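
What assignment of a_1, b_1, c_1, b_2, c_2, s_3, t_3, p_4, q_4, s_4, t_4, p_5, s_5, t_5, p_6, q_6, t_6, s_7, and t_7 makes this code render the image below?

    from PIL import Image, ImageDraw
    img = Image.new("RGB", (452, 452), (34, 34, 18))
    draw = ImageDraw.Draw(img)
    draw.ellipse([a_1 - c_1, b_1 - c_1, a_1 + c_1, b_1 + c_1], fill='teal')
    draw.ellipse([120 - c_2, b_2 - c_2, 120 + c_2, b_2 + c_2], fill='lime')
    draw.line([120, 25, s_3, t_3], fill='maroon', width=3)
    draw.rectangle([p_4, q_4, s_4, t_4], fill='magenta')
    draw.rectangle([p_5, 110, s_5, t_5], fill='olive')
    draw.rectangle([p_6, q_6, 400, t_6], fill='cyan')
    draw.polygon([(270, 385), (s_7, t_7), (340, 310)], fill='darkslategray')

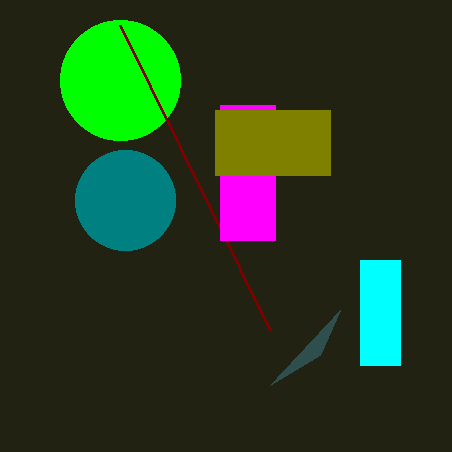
a_1 = 125
b_1 = 200
c_1 = 50
b_2 = 80
c_2 = 60
s_3 = 270
t_3 = 330
p_4 = 220
q_4 = 105
s_4 = 275
t_4 = 240
p_5 = 215
s_5 = 330
t_5 = 175
p_6 = 360
q_6 = 260
t_6 = 365
s_7 = 320
t_7 = 355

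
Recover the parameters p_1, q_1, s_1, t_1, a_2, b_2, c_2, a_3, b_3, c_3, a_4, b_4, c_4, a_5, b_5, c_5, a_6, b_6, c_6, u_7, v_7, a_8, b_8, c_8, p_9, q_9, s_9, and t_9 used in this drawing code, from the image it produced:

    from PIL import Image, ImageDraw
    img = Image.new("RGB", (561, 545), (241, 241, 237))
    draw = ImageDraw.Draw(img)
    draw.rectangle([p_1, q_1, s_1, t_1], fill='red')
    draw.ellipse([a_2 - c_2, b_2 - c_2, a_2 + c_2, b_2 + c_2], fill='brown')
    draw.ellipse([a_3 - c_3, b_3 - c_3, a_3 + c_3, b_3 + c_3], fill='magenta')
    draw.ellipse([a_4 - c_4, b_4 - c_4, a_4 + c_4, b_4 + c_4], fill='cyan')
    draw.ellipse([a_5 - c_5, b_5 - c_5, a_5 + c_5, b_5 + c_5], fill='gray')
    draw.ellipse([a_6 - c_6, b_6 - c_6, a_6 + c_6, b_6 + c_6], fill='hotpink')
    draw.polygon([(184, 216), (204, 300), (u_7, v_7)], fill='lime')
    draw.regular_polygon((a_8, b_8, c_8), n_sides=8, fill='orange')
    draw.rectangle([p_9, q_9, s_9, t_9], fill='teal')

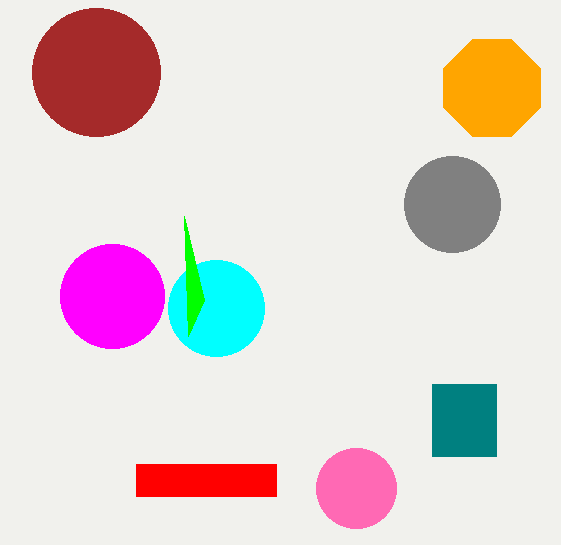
p_1 = 136, q_1 = 464, s_1 = 276, t_1 = 496, a_2 = 96, b_2 = 72, c_2 = 64, a_3 = 112, b_3 = 296, c_3 = 52, a_4 = 216, b_4 = 308, c_4 = 48, a_5 = 452, b_5 = 204, c_5 = 48, a_6 = 356, b_6 = 488, c_6 = 40, u_7 = 188, v_7 = 336, a_8 = 492, b_8 = 88, c_8 = 52, p_9 = 432, q_9 = 384, s_9 = 496, t_9 = 456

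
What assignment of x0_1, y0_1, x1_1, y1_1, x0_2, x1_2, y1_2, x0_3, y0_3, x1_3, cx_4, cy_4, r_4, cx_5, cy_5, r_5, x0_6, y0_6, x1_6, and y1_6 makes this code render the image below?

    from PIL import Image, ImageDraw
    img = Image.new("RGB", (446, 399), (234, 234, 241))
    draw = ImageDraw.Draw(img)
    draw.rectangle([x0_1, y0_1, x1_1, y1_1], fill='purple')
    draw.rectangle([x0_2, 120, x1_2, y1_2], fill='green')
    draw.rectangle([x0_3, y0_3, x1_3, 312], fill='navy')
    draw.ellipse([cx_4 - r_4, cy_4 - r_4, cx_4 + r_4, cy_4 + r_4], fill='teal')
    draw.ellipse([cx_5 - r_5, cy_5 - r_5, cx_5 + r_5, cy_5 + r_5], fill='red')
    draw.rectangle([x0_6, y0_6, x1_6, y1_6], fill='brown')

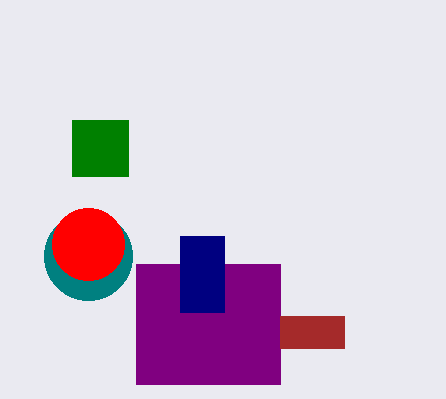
x0_1 = 136, y0_1 = 264, x1_1 = 280, y1_1 = 384, x0_2 = 72, x1_2 = 128, y1_2 = 176, x0_3 = 180, y0_3 = 236, x1_3 = 224, cx_4 = 88, cy_4 = 256, r_4 = 44, cx_5 = 88, cy_5 = 244, r_5 = 36, x0_6 = 280, y0_6 = 316, x1_6 = 344, y1_6 = 348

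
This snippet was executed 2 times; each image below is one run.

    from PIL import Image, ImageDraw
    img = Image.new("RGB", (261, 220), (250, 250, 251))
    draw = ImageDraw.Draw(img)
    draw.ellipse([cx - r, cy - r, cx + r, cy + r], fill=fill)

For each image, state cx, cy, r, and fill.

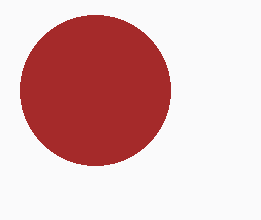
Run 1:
cx = 95, cy = 90, r = 75, fill = 'brown'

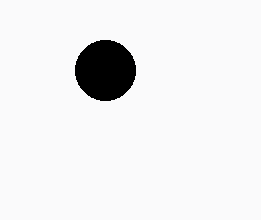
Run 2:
cx = 105
cy = 70
r = 30
fill = 'black'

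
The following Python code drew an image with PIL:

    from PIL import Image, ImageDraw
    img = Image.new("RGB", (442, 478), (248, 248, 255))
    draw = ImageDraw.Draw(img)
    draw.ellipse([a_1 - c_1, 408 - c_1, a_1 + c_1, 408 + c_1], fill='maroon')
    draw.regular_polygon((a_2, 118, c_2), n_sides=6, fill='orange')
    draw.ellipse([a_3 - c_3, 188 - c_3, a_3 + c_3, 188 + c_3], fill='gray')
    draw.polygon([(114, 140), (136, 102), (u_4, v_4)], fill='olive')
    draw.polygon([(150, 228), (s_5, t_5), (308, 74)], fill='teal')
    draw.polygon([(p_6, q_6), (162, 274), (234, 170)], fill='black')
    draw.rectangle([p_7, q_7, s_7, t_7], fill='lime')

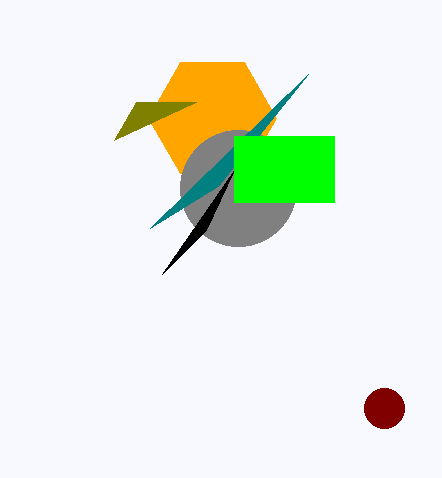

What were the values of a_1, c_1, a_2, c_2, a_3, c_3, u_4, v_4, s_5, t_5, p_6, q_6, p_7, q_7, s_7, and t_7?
a_1 = 384; c_1 = 20; a_2 = 212; c_2 = 64; a_3 = 238; c_3 = 58; u_4 = 196; v_4 = 102; s_5 = 218; t_5 = 186; p_6 = 206; q_6 = 230; p_7 = 234; q_7 = 136; s_7 = 334; t_7 = 202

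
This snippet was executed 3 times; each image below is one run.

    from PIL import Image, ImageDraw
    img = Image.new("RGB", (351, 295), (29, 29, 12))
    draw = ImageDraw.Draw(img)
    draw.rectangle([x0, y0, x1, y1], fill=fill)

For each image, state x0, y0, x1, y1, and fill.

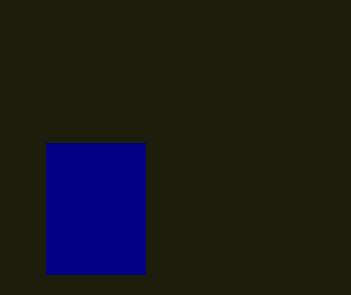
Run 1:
x0 = 46
y0 = 143
x1 = 145
y1 = 274
fill = 'navy'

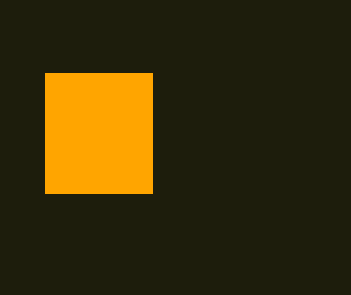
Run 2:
x0 = 45, y0 = 73, x1 = 152, y1 = 193, fill = 'orange'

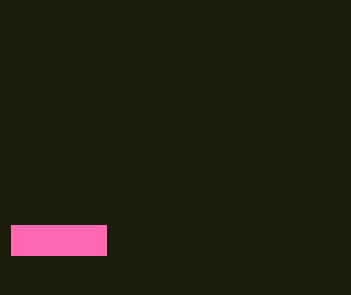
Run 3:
x0 = 11
y0 = 225
x1 = 106
y1 = 255
fill = 'hotpink'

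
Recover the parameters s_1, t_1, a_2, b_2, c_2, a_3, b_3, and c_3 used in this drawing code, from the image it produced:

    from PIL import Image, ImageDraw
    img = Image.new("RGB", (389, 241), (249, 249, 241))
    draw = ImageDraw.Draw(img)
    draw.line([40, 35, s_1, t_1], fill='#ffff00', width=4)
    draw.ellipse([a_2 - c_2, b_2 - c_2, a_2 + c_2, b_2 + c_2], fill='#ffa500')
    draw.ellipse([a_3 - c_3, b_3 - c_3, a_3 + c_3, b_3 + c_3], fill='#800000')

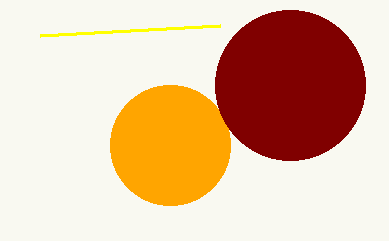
s_1 = 220, t_1 = 25, a_2 = 170, b_2 = 145, c_2 = 60, a_3 = 290, b_3 = 85, c_3 = 75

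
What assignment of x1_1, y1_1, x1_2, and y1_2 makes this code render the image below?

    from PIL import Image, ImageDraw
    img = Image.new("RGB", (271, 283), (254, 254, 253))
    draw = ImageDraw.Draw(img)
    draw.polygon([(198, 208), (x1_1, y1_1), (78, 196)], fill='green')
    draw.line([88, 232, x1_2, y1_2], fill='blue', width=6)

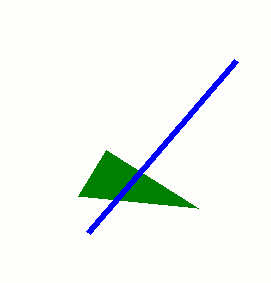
x1_1 = 106, y1_1 = 150, x1_2 = 236, y1_2 = 60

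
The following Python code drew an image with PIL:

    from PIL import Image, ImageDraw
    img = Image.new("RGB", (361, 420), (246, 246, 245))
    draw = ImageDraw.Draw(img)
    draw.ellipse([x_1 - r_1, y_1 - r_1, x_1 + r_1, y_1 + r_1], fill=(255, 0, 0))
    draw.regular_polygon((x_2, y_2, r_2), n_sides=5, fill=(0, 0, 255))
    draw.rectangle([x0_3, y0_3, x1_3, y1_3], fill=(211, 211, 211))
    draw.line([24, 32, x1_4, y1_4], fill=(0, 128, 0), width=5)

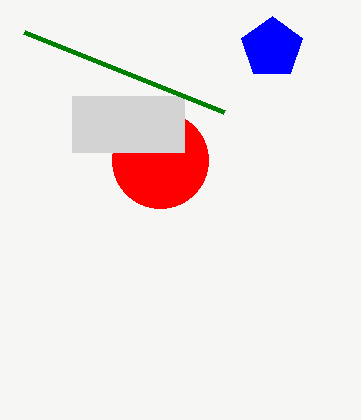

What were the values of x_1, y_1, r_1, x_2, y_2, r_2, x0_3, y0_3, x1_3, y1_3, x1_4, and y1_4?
x_1 = 160, y_1 = 160, r_1 = 48, x_2 = 272, y_2 = 48, r_2 = 32, x0_3 = 72, y0_3 = 96, x1_3 = 184, y1_3 = 152, x1_4 = 224, y1_4 = 112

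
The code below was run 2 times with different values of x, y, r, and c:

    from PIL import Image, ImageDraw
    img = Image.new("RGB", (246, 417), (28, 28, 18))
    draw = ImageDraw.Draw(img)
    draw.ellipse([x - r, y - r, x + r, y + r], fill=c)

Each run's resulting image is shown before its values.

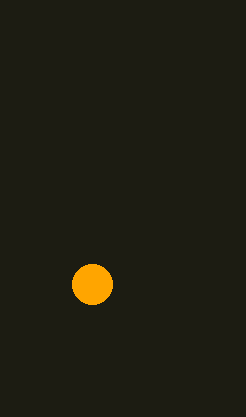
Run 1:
x = 92, y = 284, r = 20, c = 'orange'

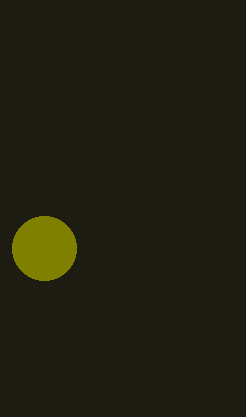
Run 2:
x = 44
y = 248
r = 32
c = 'olive'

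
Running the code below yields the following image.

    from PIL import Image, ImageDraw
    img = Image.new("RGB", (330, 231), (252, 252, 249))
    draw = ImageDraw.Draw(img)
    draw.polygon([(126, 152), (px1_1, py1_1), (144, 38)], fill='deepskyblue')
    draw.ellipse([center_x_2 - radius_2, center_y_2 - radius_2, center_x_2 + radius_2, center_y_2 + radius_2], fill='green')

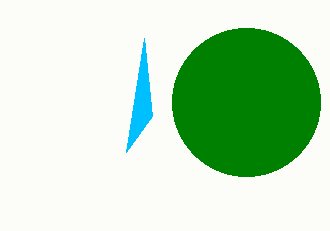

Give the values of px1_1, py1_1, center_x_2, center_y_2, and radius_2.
px1_1 = 152
py1_1 = 116
center_x_2 = 246
center_y_2 = 102
radius_2 = 74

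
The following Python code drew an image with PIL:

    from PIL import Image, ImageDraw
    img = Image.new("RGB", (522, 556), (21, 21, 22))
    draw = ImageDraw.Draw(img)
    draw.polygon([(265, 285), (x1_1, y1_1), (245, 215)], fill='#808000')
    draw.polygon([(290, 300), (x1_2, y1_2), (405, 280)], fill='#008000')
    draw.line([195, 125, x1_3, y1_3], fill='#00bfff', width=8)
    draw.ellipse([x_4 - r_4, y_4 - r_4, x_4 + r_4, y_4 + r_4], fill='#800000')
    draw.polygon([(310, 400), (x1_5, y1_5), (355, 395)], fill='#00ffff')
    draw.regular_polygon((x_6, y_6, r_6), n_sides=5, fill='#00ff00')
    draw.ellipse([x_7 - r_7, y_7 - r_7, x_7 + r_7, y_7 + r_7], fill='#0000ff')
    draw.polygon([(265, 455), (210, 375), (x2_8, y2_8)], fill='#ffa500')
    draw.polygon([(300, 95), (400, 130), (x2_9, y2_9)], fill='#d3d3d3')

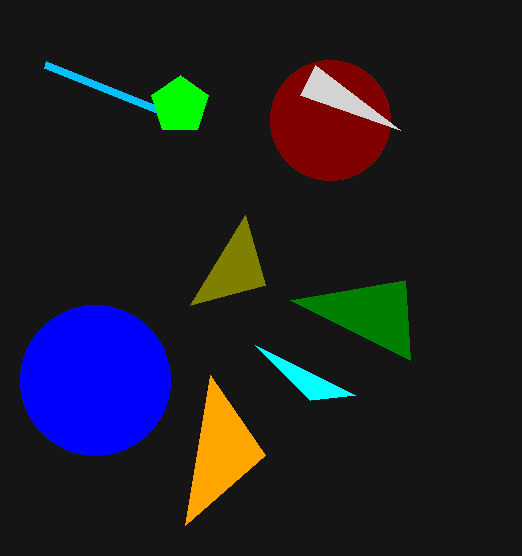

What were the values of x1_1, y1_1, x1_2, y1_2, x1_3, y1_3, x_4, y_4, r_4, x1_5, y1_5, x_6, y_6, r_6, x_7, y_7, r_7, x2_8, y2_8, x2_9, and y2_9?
x1_1 = 190
y1_1 = 305
x1_2 = 410
y1_2 = 360
x1_3 = 45
y1_3 = 65
x_4 = 330
y_4 = 120
r_4 = 60
x1_5 = 255
y1_5 = 345
x_6 = 180
y_6 = 105
r_6 = 30
x_7 = 95
y_7 = 380
r_7 = 75
x2_8 = 185
y2_8 = 525
x2_9 = 315
y2_9 = 65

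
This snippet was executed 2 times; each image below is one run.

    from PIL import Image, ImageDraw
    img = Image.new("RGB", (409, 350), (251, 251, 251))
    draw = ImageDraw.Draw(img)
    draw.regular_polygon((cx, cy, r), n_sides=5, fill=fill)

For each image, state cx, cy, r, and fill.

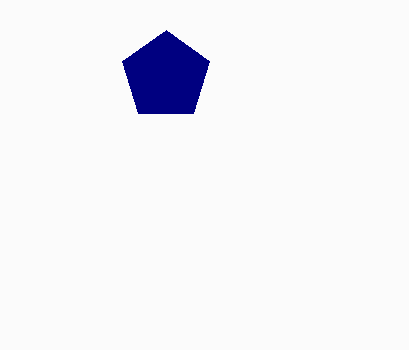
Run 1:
cx = 166, cy = 76, r = 46, fill = 'navy'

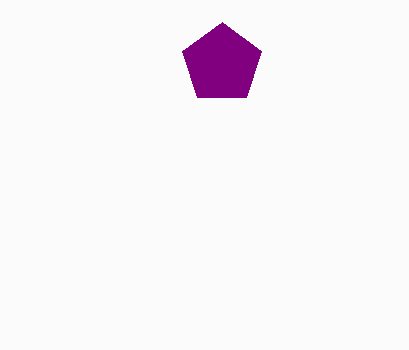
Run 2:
cx = 222; cy = 64; r = 42; fill = 'purple'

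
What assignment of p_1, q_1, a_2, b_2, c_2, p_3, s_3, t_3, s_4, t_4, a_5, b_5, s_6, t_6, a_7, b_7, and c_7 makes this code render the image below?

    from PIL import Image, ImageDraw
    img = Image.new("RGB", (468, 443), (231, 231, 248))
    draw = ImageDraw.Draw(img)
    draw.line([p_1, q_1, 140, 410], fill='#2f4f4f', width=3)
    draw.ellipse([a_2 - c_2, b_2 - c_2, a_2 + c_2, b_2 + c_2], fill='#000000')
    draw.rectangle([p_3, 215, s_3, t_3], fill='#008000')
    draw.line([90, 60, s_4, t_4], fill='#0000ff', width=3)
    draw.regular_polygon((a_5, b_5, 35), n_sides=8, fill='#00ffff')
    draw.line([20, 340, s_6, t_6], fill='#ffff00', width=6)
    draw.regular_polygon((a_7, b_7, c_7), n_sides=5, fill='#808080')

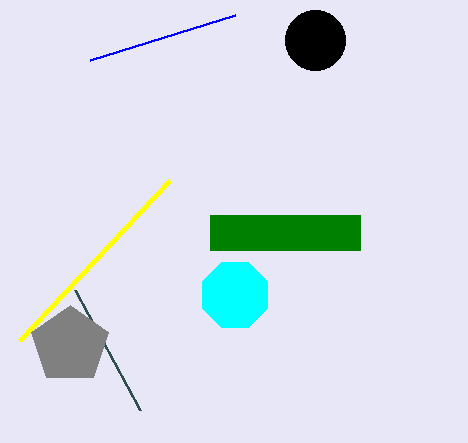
p_1 = 75
q_1 = 290
a_2 = 315
b_2 = 40
c_2 = 30
p_3 = 210
s_3 = 360
t_3 = 250
s_4 = 235
t_4 = 15
a_5 = 235
b_5 = 295
s_6 = 170
t_6 = 180
a_7 = 70
b_7 = 345
c_7 = 40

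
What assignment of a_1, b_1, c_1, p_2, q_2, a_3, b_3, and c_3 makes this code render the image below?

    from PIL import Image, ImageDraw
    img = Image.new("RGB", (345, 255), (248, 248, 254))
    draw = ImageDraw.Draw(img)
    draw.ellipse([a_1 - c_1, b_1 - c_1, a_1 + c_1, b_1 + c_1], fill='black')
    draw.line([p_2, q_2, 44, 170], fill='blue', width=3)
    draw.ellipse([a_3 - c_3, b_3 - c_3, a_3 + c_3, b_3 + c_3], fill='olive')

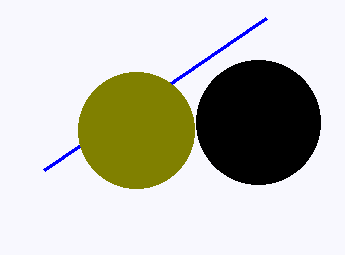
a_1 = 258
b_1 = 122
c_1 = 62
p_2 = 266
q_2 = 18
a_3 = 136
b_3 = 130
c_3 = 58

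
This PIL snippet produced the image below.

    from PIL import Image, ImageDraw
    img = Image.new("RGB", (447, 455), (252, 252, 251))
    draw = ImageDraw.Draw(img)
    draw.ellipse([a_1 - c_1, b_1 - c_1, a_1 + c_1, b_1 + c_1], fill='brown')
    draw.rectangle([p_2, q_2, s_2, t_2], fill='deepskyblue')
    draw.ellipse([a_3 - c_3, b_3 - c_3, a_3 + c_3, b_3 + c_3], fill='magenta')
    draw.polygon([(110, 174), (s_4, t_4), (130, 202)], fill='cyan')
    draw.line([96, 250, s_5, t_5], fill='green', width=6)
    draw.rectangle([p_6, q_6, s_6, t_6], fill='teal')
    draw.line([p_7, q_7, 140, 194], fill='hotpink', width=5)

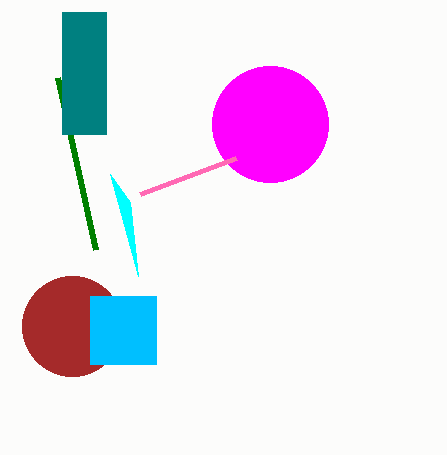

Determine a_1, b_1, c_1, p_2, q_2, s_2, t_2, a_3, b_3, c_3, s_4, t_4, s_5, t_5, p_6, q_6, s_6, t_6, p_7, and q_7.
a_1 = 72, b_1 = 326, c_1 = 50, p_2 = 90, q_2 = 296, s_2 = 156, t_2 = 364, a_3 = 270, b_3 = 124, c_3 = 58, s_4 = 138, t_4 = 276, s_5 = 58, t_5 = 78, p_6 = 62, q_6 = 12, s_6 = 106, t_6 = 134, p_7 = 236, q_7 = 158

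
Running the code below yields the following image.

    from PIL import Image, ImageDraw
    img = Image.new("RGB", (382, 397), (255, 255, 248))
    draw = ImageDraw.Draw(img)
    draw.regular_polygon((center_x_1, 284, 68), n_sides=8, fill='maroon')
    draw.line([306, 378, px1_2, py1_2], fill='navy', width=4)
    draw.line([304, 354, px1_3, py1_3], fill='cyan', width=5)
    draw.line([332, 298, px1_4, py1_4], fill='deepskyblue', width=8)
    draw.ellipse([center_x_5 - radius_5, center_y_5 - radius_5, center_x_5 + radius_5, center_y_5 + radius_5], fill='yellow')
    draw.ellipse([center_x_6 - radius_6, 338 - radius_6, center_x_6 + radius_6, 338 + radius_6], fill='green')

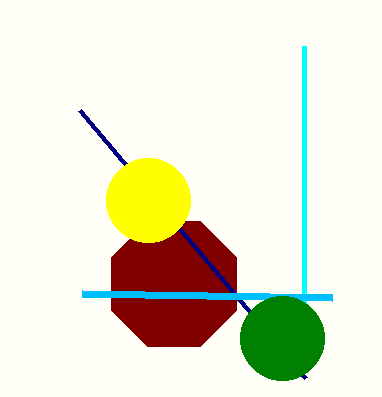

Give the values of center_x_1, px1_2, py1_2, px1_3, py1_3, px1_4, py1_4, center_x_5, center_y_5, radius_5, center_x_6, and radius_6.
center_x_1 = 174, px1_2 = 80, py1_2 = 110, px1_3 = 304, py1_3 = 46, px1_4 = 82, py1_4 = 294, center_x_5 = 148, center_y_5 = 200, radius_5 = 42, center_x_6 = 282, radius_6 = 42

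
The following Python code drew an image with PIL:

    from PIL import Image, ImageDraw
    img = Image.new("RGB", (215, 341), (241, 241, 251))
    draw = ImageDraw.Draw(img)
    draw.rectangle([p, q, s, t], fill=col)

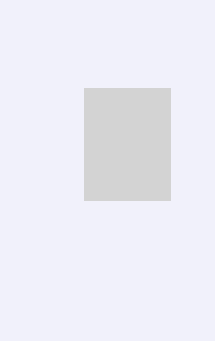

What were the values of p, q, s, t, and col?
p = 84
q = 88
s = 170
t = 200
col = 'lightgray'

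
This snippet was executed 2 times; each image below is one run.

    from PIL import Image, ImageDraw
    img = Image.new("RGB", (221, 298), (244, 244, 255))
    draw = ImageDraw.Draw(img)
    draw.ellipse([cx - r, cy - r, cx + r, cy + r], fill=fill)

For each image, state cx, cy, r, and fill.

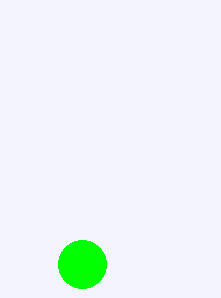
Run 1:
cx = 82; cy = 264; r = 24; fill = 'lime'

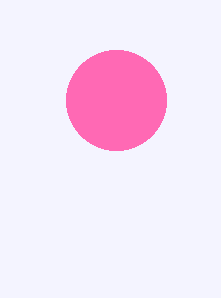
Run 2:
cx = 116, cy = 100, r = 50, fill = 'hotpink'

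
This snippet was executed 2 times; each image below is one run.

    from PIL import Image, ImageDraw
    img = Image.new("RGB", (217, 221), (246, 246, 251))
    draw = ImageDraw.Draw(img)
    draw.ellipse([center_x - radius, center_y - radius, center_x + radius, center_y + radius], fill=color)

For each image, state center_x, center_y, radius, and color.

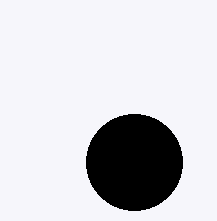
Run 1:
center_x = 134, center_y = 162, radius = 48, color = 'black'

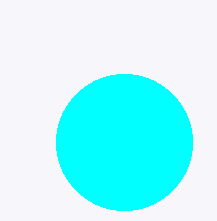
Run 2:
center_x = 124
center_y = 142
radius = 68
color = 'cyan'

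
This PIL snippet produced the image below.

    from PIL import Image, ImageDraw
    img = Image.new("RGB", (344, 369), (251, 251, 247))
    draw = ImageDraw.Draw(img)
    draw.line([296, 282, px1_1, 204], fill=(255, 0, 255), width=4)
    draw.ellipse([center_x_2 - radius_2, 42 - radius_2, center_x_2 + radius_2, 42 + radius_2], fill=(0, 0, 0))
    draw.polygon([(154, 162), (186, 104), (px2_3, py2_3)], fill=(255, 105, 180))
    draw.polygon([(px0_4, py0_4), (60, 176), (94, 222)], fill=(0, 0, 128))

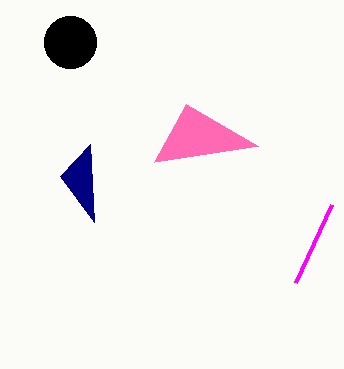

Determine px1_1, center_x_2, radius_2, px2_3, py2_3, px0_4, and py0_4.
px1_1 = 332; center_x_2 = 70; radius_2 = 26; px2_3 = 258; py2_3 = 146; px0_4 = 90; py0_4 = 144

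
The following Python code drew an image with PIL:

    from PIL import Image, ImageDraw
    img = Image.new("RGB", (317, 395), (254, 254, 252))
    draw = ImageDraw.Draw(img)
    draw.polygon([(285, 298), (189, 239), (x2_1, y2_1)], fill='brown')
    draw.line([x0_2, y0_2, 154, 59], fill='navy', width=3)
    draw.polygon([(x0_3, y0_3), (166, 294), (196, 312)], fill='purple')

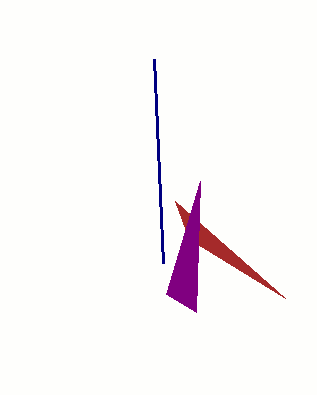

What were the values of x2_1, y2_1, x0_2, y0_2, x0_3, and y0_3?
x2_1 = 175; y2_1 = 201; x0_2 = 163; y0_2 = 263; x0_3 = 200; y0_3 = 181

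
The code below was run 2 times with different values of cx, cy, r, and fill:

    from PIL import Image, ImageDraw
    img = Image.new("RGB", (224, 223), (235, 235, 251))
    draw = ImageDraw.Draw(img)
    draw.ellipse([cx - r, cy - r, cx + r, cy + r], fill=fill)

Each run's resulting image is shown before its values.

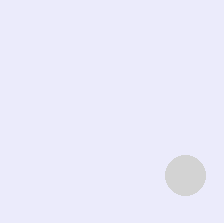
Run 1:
cx = 185; cy = 175; r = 20; fill = 'lightgray'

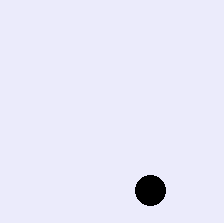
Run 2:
cx = 150
cy = 190
r = 15
fill = 'black'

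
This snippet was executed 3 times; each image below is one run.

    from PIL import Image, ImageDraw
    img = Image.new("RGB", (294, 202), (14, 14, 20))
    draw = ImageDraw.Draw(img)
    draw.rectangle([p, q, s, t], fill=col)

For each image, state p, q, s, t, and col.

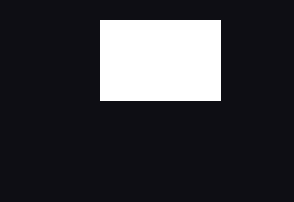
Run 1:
p = 100, q = 20, s = 220, t = 100, col = 'white'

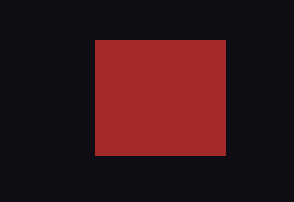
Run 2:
p = 95, q = 40, s = 225, t = 155, col = 'brown'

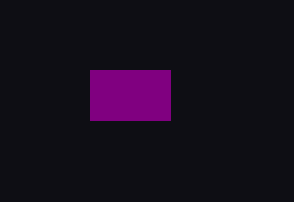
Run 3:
p = 90, q = 70, s = 170, t = 120, col = 'purple'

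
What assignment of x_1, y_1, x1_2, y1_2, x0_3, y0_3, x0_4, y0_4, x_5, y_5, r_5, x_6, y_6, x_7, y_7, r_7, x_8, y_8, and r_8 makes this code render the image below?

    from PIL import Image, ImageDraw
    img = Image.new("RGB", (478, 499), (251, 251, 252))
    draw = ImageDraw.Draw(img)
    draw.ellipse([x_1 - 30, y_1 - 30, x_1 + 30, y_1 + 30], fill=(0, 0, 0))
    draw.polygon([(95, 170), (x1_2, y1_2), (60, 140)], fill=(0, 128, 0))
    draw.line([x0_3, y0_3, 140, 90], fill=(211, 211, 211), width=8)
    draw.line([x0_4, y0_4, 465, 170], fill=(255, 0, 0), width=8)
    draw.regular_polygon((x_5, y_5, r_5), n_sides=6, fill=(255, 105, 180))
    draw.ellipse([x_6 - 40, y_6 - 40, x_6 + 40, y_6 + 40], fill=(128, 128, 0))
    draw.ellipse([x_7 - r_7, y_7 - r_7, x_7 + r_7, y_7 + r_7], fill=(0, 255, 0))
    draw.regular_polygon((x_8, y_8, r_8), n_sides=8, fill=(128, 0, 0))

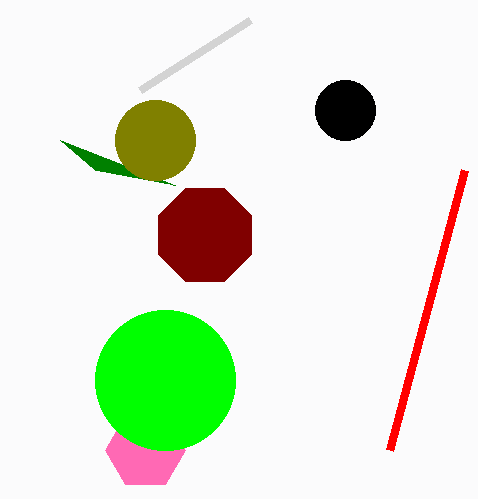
x_1 = 345; y_1 = 110; x1_2 = 175; y1_2 = 185; x0_3 = 250; y0_3 = 20; x0_4 = 390; y0_4 = 450; x_5 = 145; y_5 = 450; r_5 = 40; x_6 = 155; y_6 = 140; x_7 = 165; y_7 = 380; r_7 = 70; x_8 = 205; y_8 = 235; r_8 = 50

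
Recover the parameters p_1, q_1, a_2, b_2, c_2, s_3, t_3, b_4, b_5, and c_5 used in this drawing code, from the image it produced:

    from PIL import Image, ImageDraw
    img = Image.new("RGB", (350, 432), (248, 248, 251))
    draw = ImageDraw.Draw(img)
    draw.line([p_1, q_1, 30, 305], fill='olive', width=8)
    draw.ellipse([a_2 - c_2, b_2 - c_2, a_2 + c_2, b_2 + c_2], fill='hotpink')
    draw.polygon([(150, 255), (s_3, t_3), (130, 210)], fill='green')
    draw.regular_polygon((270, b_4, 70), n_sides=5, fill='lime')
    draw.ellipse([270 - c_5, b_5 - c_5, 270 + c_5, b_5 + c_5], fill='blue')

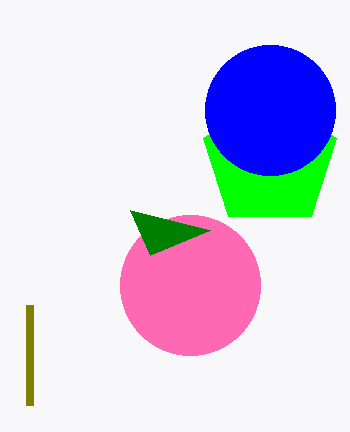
p_1 = 30
q_1 = 405
a_2 = 190
b_2 = 285
c_2 = 70
s_3 = 210
t_3 = 230
b_4 = 160
b_5 = 110
c_5 = 65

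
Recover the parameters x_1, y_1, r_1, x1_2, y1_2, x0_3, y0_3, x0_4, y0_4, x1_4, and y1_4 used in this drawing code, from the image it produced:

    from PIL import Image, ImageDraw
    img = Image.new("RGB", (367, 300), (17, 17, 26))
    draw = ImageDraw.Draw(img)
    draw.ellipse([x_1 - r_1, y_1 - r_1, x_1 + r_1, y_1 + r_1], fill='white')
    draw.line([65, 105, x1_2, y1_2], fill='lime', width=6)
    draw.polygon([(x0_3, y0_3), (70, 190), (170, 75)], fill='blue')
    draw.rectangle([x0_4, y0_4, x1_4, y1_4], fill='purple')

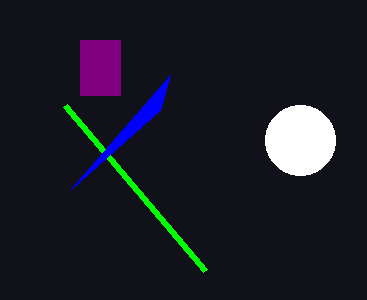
x_1 = 300; y_1 = 140; r_1 = 35; x1_2 = 205; y1_2 = 270; x0_3 = 160; y0_3 = 110; x0_4 = 80; y0_4 = 40; x1_4 = 120; y1_4 = 95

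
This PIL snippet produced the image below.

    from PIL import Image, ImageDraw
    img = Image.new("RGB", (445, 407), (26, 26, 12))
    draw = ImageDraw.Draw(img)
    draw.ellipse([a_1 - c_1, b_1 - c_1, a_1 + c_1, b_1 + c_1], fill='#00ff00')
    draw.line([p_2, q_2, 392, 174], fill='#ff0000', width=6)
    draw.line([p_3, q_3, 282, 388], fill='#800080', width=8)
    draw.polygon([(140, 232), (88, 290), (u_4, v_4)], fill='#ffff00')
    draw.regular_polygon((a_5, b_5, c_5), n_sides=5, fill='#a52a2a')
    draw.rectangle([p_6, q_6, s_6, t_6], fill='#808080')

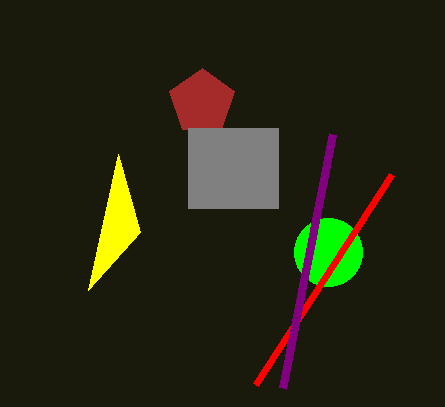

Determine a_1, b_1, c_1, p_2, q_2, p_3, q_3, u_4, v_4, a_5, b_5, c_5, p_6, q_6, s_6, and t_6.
a_1 = 328
b_1 = 252
c_1 = 34
p_2 = 256
q_2 = 384
p_3 = 332
q_3 = 134
u_4 = 118
v_4 = 154
a_5 = 202
b_5 = 102
c_5 = 34
p_6 = 188
q_6 = 128
s_6 = 278
t_6 = 208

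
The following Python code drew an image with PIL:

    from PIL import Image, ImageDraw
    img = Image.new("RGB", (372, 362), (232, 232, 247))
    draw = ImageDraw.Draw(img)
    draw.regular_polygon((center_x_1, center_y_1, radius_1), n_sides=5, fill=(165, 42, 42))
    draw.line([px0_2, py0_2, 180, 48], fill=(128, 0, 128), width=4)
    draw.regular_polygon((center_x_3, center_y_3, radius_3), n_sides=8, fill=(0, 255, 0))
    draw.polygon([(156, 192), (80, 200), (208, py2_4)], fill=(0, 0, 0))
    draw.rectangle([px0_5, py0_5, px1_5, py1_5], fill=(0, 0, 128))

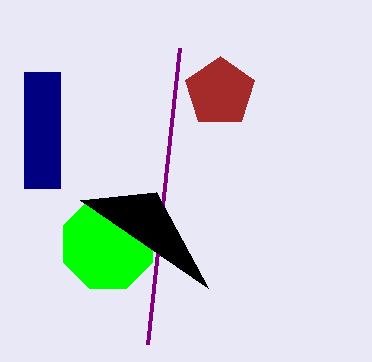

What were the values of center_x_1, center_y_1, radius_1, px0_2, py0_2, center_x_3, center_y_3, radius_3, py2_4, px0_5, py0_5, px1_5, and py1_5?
center_x_1 = 220, center_y_1 = 92, radius_1 = 36, px0_2 = 148, py0_2 = 344, center_x_3 = 108, center_y_3 = 244, radius_3 = 48, py2_4 = 288, px0_5 = 24, py0_5 = 72, px1_5 = 60, py1_5 = 188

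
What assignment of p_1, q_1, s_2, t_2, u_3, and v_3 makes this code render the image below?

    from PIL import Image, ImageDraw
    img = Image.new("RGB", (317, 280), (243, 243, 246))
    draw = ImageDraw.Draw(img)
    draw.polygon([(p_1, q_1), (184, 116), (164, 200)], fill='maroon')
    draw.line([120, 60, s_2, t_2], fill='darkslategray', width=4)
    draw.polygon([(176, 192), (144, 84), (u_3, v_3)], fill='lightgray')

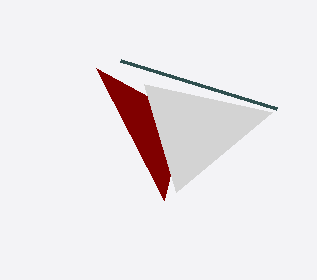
p_1 = 96
q_1 = 68
s_2 = 276
t_2 = 108
u_3 = 272
v_3 = 112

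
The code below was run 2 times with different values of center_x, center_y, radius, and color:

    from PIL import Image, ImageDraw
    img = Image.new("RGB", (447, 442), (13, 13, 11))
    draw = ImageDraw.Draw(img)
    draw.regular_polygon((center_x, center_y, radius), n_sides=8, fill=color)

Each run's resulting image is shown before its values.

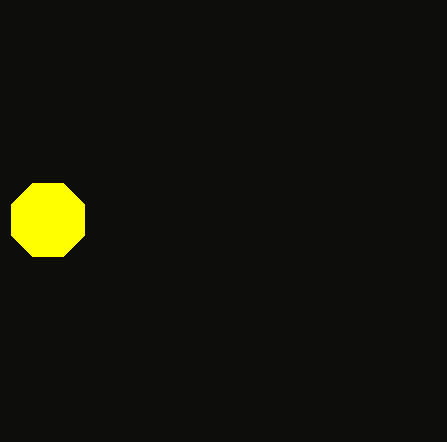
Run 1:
center_x = 48, center_y = 220, radius = 40, color = 'yellow'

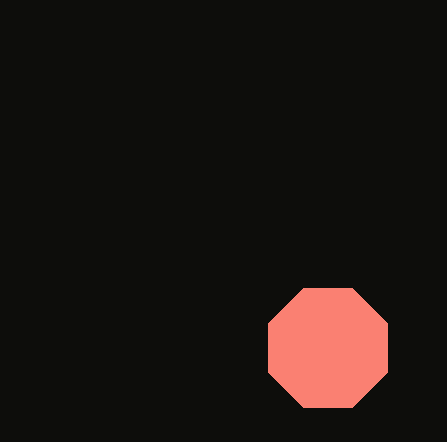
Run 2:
center_x = 328, center_y = 348, radius = 64, color = 'salmon'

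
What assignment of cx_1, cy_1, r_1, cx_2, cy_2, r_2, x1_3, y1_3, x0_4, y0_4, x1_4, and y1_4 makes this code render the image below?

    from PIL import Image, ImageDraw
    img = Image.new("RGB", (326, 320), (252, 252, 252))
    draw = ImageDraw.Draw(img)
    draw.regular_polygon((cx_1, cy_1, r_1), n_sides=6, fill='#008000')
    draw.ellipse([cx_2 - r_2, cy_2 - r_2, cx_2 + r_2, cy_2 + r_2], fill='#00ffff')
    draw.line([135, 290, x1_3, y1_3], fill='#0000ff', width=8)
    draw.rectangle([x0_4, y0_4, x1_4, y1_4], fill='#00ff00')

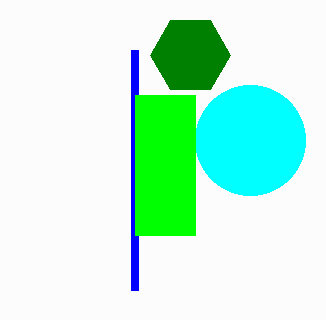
cx_1 = 190; cy_1 = 55; r_1 = 40; cx_2 = 250; cy_2 = 140; r_2 = 55; x1_3 = 135; y1_3 = 50; x0_4 = 135; y0_4 = 95; x1_4 = 195; y1_4 = 235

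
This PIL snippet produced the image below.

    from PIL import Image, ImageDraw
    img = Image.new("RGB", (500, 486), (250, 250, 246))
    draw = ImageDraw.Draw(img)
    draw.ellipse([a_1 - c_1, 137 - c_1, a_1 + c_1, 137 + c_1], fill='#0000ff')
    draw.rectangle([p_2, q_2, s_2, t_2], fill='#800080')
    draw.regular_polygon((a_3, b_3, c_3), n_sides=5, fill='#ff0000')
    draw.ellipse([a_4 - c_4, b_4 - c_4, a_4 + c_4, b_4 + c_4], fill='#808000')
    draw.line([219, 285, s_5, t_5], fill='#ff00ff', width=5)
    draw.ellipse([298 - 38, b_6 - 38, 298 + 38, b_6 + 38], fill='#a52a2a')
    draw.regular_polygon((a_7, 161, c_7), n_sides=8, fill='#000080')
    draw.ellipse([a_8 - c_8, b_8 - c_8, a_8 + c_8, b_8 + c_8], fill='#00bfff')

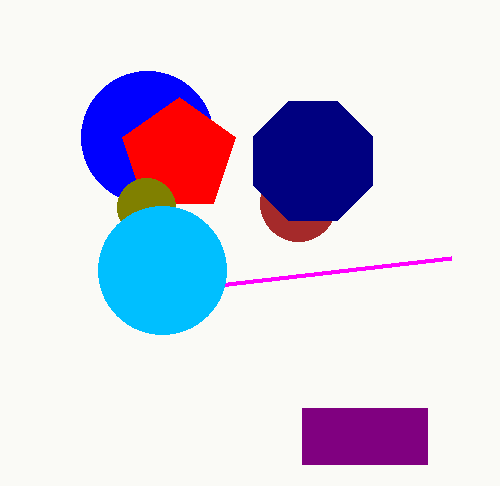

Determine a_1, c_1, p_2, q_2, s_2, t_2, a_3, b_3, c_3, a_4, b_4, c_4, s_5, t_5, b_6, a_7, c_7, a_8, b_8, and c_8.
a_1 = 147, c_1 = 66, p_2 = 302, q_2 = 408, s_2 = 427, t_2 = 464, a_3 = 179, b_3 = 156, c_3 = 59, a_4 = 146, b_4 = 207, c_4 = 29, s_5 = 451, t_5 = 258, b_6 = 203, a_7 = 313, c_7 = 64, a_8 = 162, b_8 = 270, c_8 = 64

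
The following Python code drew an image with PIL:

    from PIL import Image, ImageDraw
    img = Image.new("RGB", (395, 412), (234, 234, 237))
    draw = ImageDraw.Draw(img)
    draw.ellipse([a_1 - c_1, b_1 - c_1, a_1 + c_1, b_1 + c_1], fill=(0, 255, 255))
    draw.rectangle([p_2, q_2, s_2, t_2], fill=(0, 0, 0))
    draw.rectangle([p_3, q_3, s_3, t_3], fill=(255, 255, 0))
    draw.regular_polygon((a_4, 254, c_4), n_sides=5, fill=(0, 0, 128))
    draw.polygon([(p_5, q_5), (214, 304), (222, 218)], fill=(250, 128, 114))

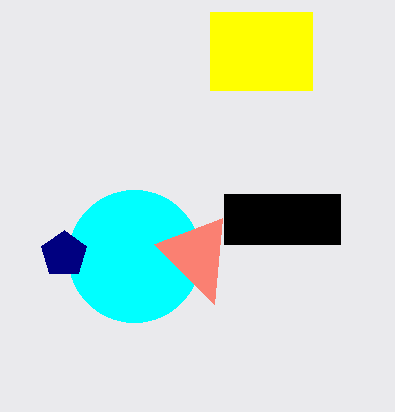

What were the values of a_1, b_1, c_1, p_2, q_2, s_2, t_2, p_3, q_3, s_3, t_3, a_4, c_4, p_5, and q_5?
a_1 = 134
b_1 = 256
c_1 = 66
p_2 = 224
q_2 = 194
s_2 = 340
t_2 = 244
p_3 = 210
q_3 = 12
s_3 = 312
t_3 = 90
a_4 = 64
c_4 = 24
p_5 = 154
q_5 = 244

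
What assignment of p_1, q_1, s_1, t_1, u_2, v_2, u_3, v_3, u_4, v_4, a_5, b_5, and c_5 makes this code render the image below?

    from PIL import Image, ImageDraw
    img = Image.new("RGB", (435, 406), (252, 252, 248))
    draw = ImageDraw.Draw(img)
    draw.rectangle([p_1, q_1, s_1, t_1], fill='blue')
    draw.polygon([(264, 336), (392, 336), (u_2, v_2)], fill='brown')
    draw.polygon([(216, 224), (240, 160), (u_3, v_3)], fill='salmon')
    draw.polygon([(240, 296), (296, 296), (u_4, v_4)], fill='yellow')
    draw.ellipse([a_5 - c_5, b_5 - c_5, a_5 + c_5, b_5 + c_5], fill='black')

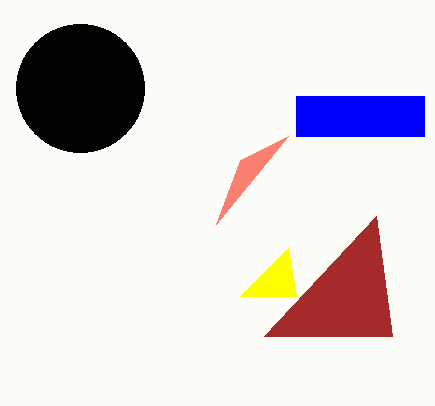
p_1 = 296; q_1 = 96; s_1 = 424; t_1 = 136; u_2 = 376; v_2 = 216; u_3 = 288; v_3 = 136; u_4 = 288; v_4 = 248; a_5 = 80; b_5 = 88; c_5 = 64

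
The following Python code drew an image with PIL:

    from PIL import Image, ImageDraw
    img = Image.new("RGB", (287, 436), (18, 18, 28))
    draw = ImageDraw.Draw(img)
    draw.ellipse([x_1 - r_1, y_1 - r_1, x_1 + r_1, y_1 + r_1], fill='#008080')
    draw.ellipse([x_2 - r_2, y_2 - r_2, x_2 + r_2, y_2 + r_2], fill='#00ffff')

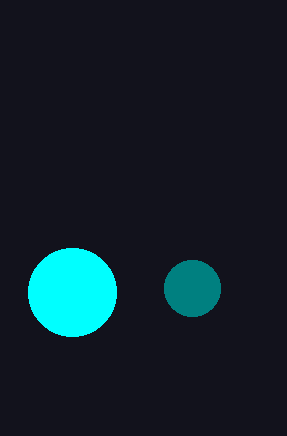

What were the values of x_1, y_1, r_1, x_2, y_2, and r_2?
x_1 = 192, y_1 = 288, r_1 = 28, x_2 = 72, y_2 = 292, r_2 = 44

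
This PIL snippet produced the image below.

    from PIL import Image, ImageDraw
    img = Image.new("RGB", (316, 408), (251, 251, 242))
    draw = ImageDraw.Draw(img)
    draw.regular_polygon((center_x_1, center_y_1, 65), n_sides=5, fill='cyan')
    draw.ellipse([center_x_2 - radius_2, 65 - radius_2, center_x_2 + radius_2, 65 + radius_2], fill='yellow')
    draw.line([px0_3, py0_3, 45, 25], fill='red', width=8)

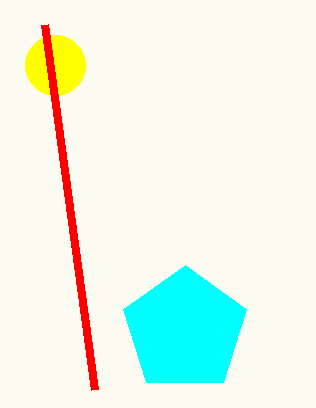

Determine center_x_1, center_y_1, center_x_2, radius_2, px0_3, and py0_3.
center_x_1 = 185; center_y_1 = 330; center_x_2 = 55; radius_2 = 30; px0_3 = 95; py0_3 = 390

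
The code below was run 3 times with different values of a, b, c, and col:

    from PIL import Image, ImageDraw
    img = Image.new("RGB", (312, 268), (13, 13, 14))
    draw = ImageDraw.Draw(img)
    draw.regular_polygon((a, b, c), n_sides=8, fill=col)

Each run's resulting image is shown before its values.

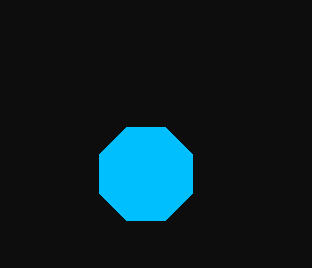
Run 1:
a = 146; b = 174; c = 50; col = 'deepskyblue'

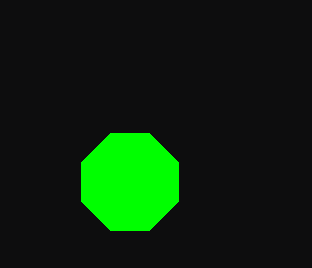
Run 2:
a = 130; b = 182; c = 52; col = 'lime'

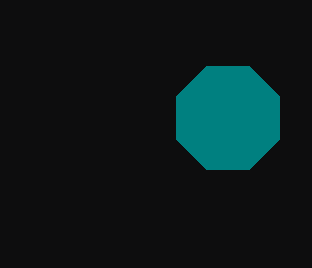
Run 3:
a = 228
b = 118
c = 56
col = 'teal'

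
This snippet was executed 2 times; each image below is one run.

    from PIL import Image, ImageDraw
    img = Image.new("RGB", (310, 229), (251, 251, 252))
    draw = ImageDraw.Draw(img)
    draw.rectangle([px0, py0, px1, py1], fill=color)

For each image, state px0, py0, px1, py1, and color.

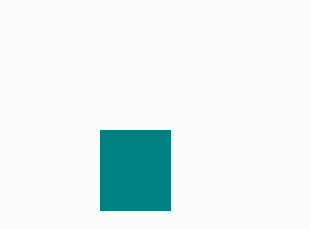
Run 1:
px0 = 100, py0 = 130, px1 = 170, py1 = 210, color = 'teal'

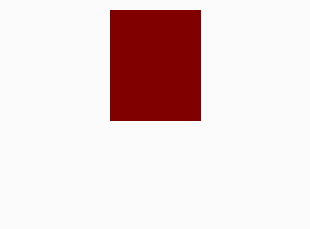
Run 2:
px0 = 110; py0 = 10; px1 = 200; py1 = 120; color = 'maroon'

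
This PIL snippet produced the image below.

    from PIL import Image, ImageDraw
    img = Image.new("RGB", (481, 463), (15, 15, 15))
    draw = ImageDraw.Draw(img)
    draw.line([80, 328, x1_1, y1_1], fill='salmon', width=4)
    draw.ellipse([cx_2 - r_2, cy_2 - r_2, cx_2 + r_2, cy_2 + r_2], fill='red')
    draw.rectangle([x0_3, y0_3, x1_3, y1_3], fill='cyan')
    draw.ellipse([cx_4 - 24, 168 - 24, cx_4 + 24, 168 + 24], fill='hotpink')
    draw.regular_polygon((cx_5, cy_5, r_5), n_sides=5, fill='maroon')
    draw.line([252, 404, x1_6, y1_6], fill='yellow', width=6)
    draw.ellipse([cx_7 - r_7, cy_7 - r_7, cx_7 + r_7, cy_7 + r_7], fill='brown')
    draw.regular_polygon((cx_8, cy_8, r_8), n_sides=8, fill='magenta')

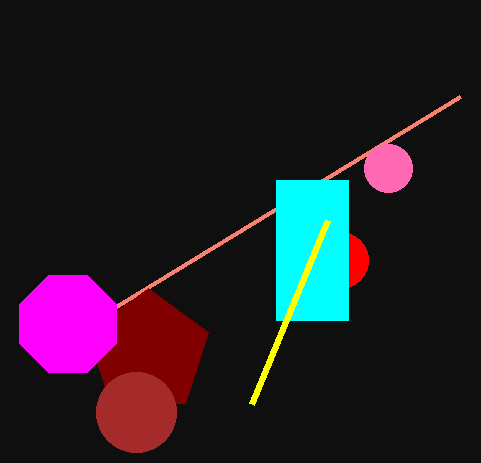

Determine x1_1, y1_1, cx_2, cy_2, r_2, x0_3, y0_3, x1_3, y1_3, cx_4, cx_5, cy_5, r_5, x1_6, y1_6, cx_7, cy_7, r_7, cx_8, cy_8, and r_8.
x1_1 = 460; y1_1 = 96; cx_2 = 340; cy_2 = 260; r_2 = 28; x0_3 = 276; y0_3 = 180; x1_3 = 348; y1_3 = 320; cx_4 = 388; cx_5 = 148; cy_5 = 352; r_5 = 64; x1_6 = 328; y1_6 = 220; cx_7 = 136; cy_7 = 412; r_7 = 40; cx_8 = 68; cy_8 = 324; r_8 = 52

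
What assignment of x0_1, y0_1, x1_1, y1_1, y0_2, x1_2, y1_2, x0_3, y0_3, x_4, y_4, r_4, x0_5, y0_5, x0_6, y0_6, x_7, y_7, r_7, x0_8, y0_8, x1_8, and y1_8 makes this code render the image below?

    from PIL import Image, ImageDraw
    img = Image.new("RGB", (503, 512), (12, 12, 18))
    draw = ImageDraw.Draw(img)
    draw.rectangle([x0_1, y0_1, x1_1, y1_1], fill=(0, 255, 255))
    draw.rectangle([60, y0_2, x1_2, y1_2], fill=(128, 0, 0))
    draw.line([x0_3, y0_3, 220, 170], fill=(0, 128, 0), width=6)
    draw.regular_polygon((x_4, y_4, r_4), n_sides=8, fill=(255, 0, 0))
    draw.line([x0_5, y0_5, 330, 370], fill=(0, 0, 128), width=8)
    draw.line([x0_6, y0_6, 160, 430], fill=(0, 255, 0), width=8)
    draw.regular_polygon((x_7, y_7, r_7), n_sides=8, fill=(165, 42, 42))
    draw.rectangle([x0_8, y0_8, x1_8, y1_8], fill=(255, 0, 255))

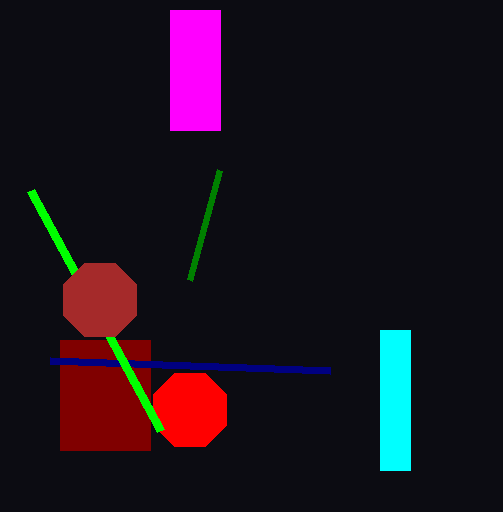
x0_1 = 380; y0_1 = 330; x1_1 = 410; y1_1 = 470; y0_2 = 340; x1_2 = 150; y1_2 = 450; x0_3 = 190; y0_3 = 280; x_4 = 190; y_4 = 410; r_4 = 40; x0_5 = 50; y0_5 = 360; x0_6 = 30; y0_6 = 190; x_7 = 100; y_7 = 300; r_7 = 40; x0_8 = 170; y0_8 = 10; x1_8 = 220; y1_8 = 130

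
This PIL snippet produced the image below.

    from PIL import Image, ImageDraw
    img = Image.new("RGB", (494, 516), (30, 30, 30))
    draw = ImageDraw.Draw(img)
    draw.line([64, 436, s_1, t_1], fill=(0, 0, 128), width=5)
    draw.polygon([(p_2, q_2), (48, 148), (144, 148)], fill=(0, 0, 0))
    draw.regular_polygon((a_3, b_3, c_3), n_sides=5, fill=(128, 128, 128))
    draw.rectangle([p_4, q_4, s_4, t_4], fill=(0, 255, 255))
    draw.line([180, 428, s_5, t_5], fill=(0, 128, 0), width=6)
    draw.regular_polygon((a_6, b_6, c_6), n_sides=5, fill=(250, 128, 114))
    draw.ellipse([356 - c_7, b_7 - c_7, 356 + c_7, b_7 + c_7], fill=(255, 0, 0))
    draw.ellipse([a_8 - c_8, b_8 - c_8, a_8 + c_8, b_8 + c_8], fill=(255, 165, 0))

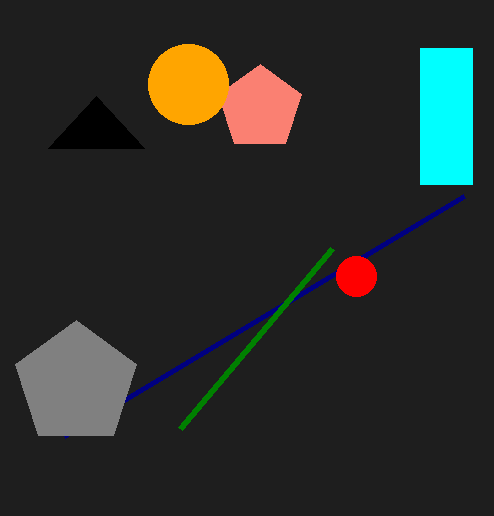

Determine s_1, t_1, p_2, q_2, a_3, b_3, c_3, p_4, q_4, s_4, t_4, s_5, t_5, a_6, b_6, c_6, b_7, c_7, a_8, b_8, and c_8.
s_1 = 464; t_1 = 196; p_2 = 96; q_2 = 96; a_3 = 76; b_3 = 384; c_3 = 64; p_4 = 420; q_4 = 48; s_4 = 472; t_4 = 184; s_5 = 332; t_5 = 248; a_6 = 260; b_6 = 108; c_6 = 44; b_7 = 276; c_7 = 20; a_8 = 188; b_8 = 84; c_8 = 40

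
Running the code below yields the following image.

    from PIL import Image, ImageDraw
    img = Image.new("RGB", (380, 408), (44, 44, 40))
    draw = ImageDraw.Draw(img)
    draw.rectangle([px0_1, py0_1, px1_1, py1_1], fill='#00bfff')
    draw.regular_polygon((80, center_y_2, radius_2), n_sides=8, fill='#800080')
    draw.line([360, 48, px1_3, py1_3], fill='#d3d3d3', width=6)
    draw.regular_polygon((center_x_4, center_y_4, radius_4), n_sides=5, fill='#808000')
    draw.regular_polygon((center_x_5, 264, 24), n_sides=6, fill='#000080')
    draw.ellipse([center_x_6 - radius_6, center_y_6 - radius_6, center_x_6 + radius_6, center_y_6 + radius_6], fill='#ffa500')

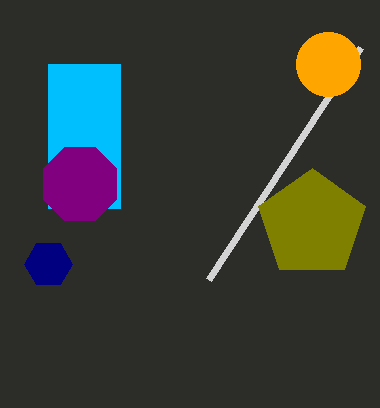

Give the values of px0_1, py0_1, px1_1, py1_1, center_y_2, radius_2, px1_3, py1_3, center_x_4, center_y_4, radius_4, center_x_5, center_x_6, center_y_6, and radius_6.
px0_1 = 48; py0_1 = 64; px1_1 = 120; py1_1 = 208; center_y_2 = 184; radius_2 = 40; px1_3 = 208; py1_3 = 280; center_x_4 = 312; center_y_4 = 224; radius_4 = 56; center_x_5 = 48; center_x_6 = 328; center_y_6 = 64; radius_6 = 32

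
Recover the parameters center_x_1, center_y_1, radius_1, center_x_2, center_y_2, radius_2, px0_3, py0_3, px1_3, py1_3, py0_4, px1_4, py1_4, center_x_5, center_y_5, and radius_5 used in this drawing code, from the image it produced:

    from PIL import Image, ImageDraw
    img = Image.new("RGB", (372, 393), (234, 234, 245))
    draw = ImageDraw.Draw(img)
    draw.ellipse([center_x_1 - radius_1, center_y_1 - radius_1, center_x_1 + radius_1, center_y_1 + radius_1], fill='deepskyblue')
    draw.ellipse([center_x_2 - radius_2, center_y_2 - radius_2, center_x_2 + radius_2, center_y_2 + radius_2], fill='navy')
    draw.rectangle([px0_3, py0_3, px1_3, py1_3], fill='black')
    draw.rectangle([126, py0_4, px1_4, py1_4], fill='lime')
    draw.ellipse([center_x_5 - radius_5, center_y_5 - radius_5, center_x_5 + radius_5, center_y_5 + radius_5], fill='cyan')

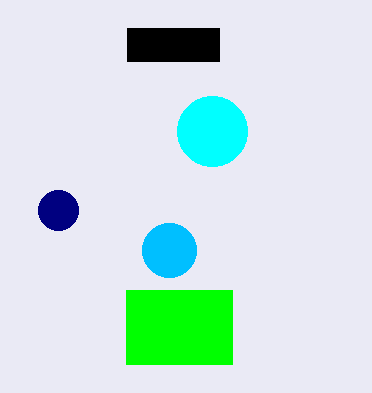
center_x_1 = 169; center_y_1 = 250; radius_1 = 27; center_x_2 = 58; center_y_2 = 210; radius_2 = 20; px0_3 = 127; py0_3 = 28; px1_3 = 219; py1_3 = 61; py0_4 = 290; px1_4 = 232; py1_4 = 364; center_x_5 = 212; center_y_5 = 131; radius_5 = 35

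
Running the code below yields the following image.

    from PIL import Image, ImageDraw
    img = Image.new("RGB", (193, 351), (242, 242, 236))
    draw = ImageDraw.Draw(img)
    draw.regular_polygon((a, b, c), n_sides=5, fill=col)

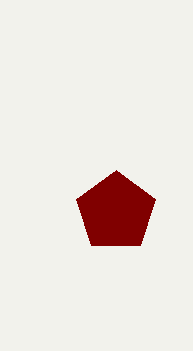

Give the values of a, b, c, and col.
a = 116, b = 212, c = 42, col = 'maroon'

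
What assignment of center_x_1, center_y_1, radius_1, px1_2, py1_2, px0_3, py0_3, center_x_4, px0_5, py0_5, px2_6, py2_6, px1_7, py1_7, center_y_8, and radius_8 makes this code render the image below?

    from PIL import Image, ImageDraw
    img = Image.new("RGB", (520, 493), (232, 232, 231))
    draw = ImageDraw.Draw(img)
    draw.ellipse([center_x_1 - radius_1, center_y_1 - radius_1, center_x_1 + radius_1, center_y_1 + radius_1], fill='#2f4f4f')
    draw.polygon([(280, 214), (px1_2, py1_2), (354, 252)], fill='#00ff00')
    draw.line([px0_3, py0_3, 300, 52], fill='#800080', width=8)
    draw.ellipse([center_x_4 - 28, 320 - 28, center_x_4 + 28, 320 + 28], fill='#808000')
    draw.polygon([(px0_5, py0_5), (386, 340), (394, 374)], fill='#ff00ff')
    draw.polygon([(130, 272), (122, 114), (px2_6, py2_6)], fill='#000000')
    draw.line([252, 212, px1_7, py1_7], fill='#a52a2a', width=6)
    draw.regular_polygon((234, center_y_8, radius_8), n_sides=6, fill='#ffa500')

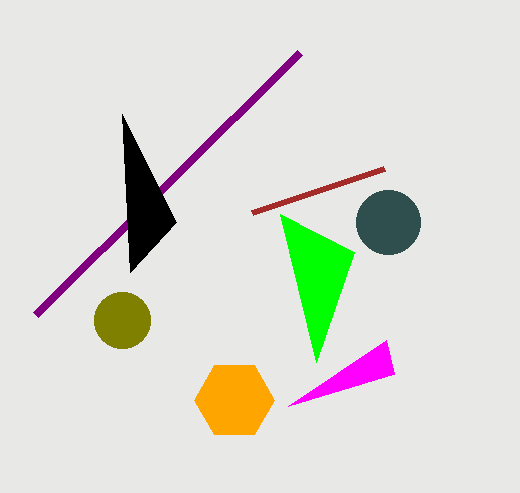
center_x_1 = 388
center_y_1 = 222
radius_1 = 32
px1_2 = 316
py1_2 = 362
px0_3 = 36
py0_3 = 314
center_x_4 = 122
px0_5 = 288
py0_5 = 406
px2_6 = 176
py2_6 = 222
px1_7 = 384
py1_7 = 168
center_y_8 = 400
radius_8 = 40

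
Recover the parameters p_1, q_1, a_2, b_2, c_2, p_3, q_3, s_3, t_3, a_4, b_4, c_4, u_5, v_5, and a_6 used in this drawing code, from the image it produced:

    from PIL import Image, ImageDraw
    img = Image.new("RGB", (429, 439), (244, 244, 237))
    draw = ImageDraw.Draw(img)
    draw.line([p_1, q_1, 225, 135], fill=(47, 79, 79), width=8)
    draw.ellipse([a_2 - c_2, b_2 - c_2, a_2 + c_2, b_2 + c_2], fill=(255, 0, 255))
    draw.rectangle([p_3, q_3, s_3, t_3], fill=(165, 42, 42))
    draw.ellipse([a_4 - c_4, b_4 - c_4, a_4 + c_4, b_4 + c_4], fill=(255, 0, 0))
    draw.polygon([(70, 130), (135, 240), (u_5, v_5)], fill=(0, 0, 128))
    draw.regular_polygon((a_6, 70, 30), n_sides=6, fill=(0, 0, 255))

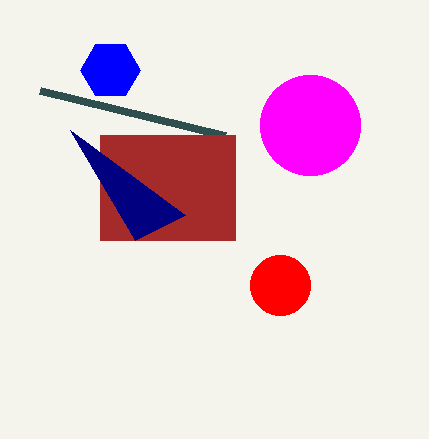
p_1 = 40
q_1 = 90
a_2 = 310
b_2 = 125
c_2 = 50
p_3 = 100
q_3 = 135
s_3 = 235
t_3 = 240
a_4 = 280
b_4 = 285
c_4 = 30
u_5 = 185
v_5 = 215
a_6 = 110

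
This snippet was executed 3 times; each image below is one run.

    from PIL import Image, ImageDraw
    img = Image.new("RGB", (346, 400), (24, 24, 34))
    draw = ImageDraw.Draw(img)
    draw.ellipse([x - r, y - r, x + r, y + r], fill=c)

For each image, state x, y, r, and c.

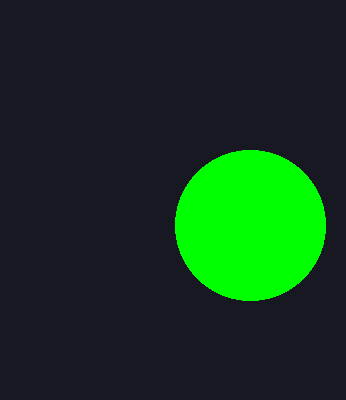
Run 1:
x = 250
y = 225
r = 75
c = 'lime'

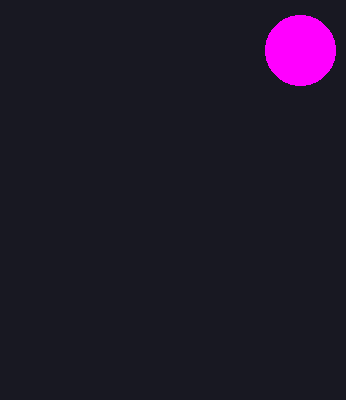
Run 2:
x = 300
y = 50
r = 35
c = 'magenta'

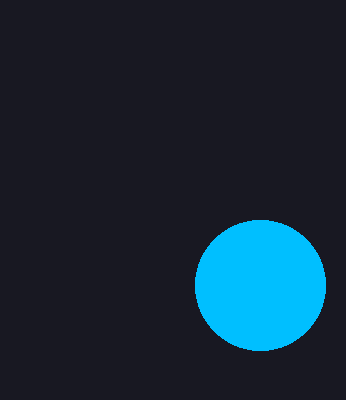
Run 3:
x = 260; y = 285; r = 65; c = 'deepskyblue'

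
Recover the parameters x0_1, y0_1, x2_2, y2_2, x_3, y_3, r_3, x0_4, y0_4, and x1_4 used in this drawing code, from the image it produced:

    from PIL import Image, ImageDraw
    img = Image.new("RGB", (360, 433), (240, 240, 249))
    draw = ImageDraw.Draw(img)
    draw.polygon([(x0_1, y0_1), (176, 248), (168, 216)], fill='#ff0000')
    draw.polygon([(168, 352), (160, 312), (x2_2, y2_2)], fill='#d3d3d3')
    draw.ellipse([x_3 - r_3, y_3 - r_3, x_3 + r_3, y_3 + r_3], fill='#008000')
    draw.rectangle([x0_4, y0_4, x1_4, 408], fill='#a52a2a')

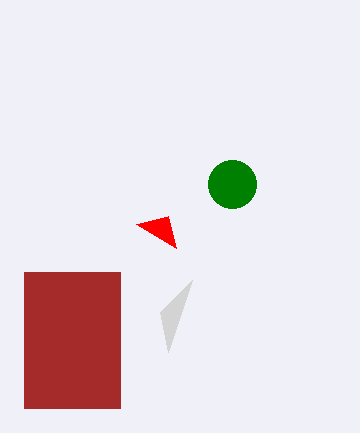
x0_1 = 136
y0_1 = 224
x2_2 = 192
y2_2 = 280
x_3 = 232
y_3 = 184
r_3 = 24
x0_4 = 24
y0_4 = 272
x1_4 = 120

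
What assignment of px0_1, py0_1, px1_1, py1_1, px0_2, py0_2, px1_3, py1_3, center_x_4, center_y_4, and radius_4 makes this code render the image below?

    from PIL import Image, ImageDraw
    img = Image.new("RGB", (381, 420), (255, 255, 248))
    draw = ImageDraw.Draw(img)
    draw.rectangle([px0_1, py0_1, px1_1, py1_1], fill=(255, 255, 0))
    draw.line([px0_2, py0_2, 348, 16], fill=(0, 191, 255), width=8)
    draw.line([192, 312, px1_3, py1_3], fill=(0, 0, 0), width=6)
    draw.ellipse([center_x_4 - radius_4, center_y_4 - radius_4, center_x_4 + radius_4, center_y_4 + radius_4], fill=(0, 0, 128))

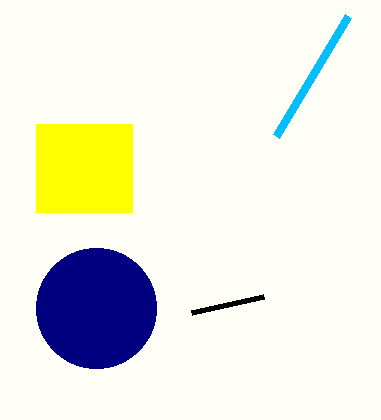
px0_1 = 36; py0_1 = 124; px1_1 = 132; py1_1 = 212; px0_2 = 276; py0_2 = 136; px1_3 = 264; py1_3 = 296; center_x_4 = 96; center_y_4 = 308; radius_4 = 60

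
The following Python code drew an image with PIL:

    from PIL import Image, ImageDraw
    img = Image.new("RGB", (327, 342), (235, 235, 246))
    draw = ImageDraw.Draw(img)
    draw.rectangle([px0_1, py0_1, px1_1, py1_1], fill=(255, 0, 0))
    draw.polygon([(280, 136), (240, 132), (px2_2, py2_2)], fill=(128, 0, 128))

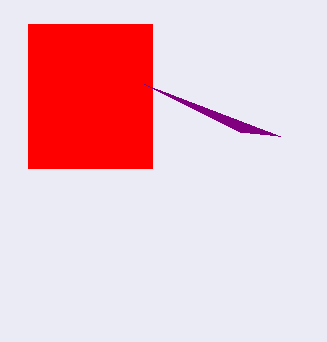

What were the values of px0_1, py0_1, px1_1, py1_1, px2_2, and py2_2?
px0_1 = 28; py0_1 = 24; px1_1 = 152; py1_1 = 168; px2_2 = 144; py2_2 = 84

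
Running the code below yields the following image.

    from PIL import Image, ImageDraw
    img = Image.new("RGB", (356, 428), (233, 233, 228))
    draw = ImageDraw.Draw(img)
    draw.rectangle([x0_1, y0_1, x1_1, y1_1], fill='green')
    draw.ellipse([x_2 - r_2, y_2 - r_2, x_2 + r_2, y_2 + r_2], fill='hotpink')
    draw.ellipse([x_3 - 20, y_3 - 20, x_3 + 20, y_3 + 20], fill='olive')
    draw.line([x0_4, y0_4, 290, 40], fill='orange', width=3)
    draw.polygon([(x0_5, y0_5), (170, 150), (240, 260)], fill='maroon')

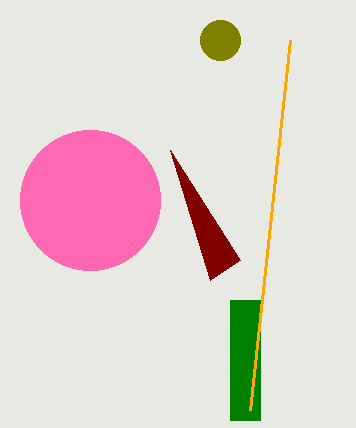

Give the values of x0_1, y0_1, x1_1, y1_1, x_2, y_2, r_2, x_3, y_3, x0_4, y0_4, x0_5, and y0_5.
x0_1 = 230, y0_1 = 300, x1_1 = 260, y1_1 = 420, x_2 = 90, y_2 = 200, r_2 = 70, x_3 = 220, y_3 = 40, x0_4 = 250, y0_4 = 410, x0_5 = 210, y0_5 = 280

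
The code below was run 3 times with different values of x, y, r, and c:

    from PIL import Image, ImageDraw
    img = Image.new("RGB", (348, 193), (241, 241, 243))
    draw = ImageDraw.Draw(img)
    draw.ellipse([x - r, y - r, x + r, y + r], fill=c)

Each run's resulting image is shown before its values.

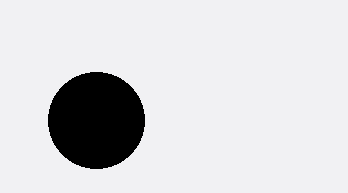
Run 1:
x = 96; y = 120; r = 48; c = 'black'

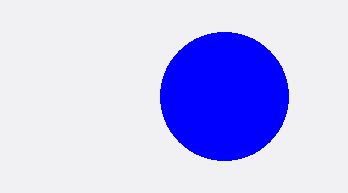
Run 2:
x = 224, y = 96, r = 64, c = 'blue'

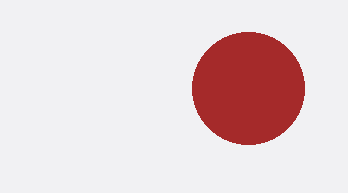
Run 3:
x = 248, y = 88, r = 56, c = 'brown'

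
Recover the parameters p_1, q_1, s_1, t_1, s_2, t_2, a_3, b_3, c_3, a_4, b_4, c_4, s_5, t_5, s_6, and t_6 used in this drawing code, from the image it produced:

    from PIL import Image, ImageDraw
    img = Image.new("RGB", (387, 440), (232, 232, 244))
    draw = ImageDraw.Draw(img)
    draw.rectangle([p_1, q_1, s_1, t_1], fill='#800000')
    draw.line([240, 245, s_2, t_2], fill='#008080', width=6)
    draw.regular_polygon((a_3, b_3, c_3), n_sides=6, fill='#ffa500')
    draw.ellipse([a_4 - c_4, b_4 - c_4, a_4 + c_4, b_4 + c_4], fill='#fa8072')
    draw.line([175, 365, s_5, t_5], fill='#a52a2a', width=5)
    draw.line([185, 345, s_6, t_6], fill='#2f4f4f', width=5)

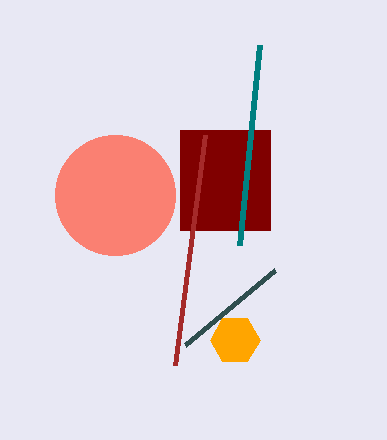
p_1 = 180
q_1 = 130
s_1 = 270
t_1 = 230
s_2 = 260
t_2 = 45
a_3 = 235
b_3 = 340
c_3 = 25
a_4 = 115
b_4 = 195
c_4 = 60
s_5 = 205
t_5 = 135
s_6 = 275
t_6 = 270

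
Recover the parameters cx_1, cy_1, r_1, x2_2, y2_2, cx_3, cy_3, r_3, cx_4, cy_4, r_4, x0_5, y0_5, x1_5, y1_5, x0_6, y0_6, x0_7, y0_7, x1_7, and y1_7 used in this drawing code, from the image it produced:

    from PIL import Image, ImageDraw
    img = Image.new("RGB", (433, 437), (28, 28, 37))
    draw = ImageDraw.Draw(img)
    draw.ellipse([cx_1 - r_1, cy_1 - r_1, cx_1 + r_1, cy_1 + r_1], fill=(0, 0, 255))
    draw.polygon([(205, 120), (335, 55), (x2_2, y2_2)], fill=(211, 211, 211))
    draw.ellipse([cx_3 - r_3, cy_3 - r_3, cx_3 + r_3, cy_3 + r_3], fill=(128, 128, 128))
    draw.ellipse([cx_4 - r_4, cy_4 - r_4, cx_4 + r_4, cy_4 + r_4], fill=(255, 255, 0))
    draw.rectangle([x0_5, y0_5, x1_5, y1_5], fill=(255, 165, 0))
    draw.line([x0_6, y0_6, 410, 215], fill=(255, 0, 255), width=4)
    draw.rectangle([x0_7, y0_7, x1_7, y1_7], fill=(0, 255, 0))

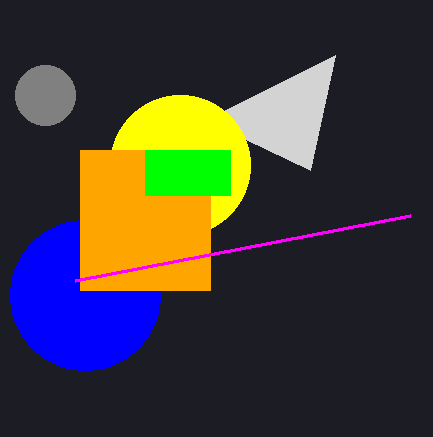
cx_1 = 85
cy_1 = 295
r_1 = 75
x2_2 = 310
y2_2 = 170
cx_3 = 45
cy_3 = 95
r_3 = 30
cx_4 = 180
cy_4 = 165
r_4 = 70
x0_5 = 80
y0_5 = 150
x1_5 = 210
y1_5 = 290
x0_6 = 75
y0_6 = 280
x0_7 = 145
y0_7 = 150
x1_7 = 230
y1_7 = 195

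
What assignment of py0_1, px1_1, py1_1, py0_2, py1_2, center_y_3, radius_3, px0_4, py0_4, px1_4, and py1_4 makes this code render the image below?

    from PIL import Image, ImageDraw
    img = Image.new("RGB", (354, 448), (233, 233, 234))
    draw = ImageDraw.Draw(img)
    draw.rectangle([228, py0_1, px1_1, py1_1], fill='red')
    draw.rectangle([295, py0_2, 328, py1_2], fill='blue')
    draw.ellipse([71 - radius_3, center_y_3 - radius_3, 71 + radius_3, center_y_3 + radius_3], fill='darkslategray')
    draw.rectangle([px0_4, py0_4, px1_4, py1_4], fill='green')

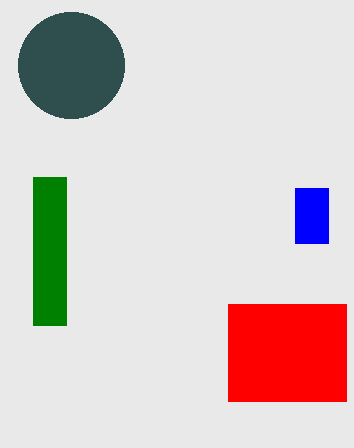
py0_1 = 304
px1_1 = 346
py1_1 = 401
py0_2 = 188
py1_2 = 243
center_y_3 = 65
radius_3 = 53
px0_4 = 33
py0_4 = 177
px1_4 = 66
py1_4 = 325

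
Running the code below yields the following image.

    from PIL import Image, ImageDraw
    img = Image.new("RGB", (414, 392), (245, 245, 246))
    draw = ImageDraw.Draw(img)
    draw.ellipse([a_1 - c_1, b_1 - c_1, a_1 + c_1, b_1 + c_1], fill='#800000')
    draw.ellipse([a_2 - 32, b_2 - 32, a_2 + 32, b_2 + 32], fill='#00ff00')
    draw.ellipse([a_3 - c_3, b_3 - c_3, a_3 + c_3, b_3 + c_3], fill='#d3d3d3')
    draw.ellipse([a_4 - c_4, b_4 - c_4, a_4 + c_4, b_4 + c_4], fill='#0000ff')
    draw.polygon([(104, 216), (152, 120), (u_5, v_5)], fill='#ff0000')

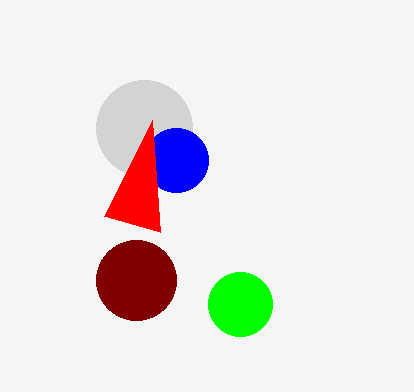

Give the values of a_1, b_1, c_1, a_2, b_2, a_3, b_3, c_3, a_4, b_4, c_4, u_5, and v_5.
a_1 = 136; b_1 = 280; c_1 = 40; a_2 = 240; b_2 = 304; a_3 = 144; b_3 = 128; c_3 = 48; a_4 = 176; b_4 = 160; c_4 = 32; u_5 = 160; v_5 = 232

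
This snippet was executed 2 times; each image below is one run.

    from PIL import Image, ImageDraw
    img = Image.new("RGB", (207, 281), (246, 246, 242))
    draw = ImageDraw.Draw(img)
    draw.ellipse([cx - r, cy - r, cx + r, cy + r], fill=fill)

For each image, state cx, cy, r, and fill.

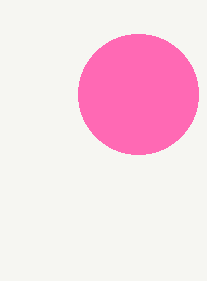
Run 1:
cx = 138
cy = 94
r = 60
fill = 'hotpink'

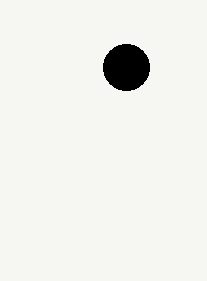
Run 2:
cx = 126
cy = 67
r = 23
fill = 'black'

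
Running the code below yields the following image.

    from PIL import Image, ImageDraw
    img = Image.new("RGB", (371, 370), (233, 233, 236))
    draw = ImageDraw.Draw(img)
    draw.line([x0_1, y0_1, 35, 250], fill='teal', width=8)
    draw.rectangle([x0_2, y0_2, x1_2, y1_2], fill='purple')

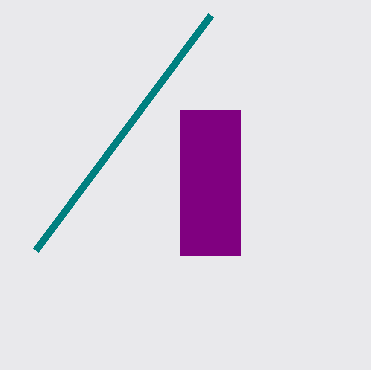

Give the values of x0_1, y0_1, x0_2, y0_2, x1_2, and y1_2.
x0_1 = 210
y0_1 = 15
x0_2 = 180
y0_2 = 110
x1_2 = 240
y1_2 = 255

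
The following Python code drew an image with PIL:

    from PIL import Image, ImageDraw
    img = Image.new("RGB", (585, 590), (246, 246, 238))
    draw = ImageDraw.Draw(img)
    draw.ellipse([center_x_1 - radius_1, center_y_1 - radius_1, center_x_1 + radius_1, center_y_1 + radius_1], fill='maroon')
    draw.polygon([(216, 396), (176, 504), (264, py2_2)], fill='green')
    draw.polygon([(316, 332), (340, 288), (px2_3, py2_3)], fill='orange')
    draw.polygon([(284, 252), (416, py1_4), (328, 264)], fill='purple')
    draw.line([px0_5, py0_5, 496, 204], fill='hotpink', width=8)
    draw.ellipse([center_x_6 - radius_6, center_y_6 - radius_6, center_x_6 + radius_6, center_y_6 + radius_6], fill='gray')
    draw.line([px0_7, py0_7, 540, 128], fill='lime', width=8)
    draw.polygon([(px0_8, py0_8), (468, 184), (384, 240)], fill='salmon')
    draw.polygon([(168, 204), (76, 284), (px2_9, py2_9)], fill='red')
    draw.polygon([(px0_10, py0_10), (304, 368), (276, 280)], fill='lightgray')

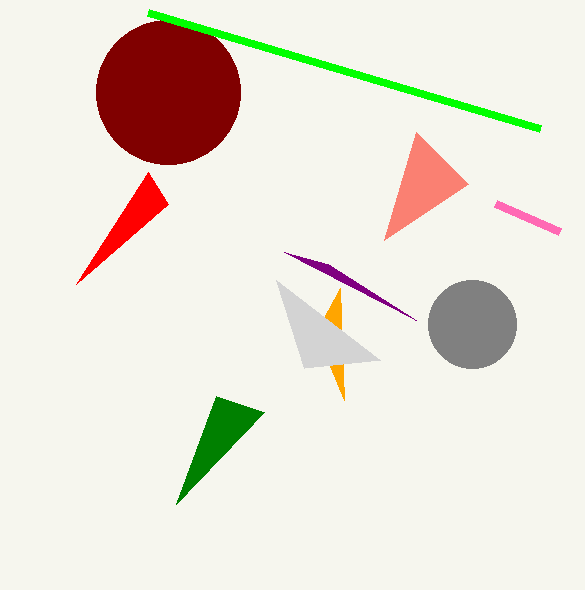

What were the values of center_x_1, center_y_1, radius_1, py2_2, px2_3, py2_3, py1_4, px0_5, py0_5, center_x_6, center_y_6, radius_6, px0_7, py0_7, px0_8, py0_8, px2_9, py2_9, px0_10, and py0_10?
center_x_1 = 168
center_y_1 = 92
radius_1 = 72
py2_2 = 412
px2_3 = 344
py2_3 = 400
py1_4 = 320
px0_5 = 560
py0_5 = 232
center_x_6 = 472
center_y_6 = 324
radius_6 = 44
px0_7 = 148
py0_7 = 12
px0_8 = 416
py0_8 = 132
px2_9 = 148
py2_9 = 172
px0_10 = 380
py0_10 = 360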